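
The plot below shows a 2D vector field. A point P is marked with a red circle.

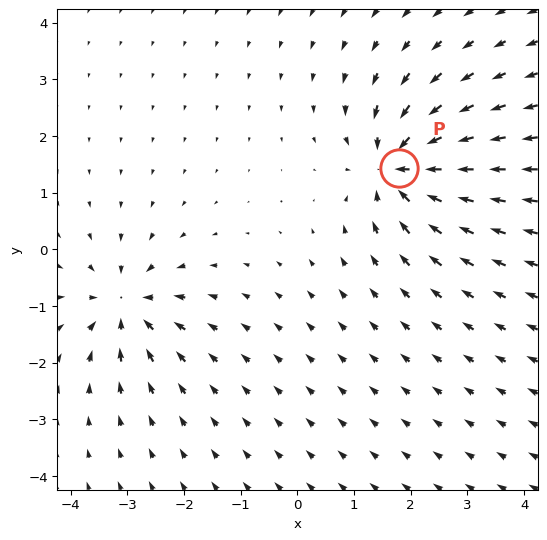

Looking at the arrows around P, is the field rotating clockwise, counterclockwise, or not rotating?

Near P at (1.8, 1.4) the arrows show no circulation. The curl there is ≈0.

not rotating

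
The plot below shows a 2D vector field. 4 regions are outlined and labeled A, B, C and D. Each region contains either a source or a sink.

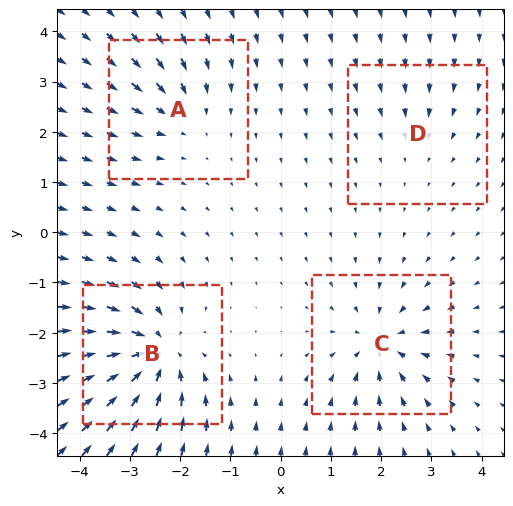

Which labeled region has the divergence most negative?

Divergence at each region's feature centre — A: about -4, B: about -8, C: about -6, D: about -2. Region B is most negative.

B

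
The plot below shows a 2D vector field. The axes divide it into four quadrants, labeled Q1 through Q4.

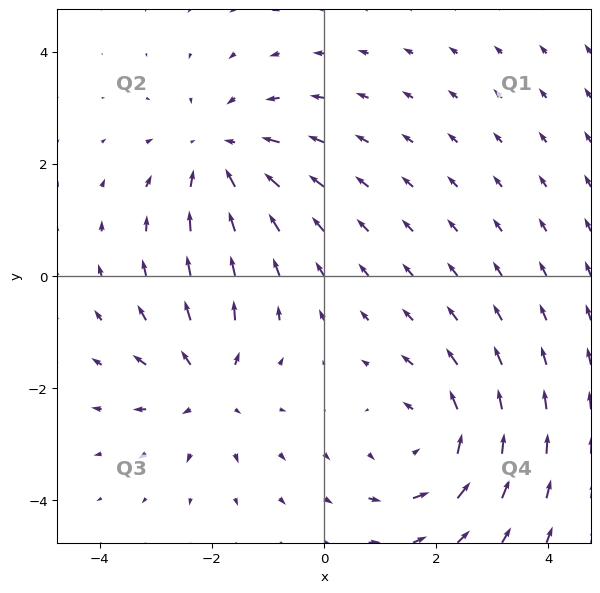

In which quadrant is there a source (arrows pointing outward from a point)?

Q3

The source sits at approximately (-2.1, -2.0), which lies in quadrant Q3. The divergence there is about +4, positive as expected for a source.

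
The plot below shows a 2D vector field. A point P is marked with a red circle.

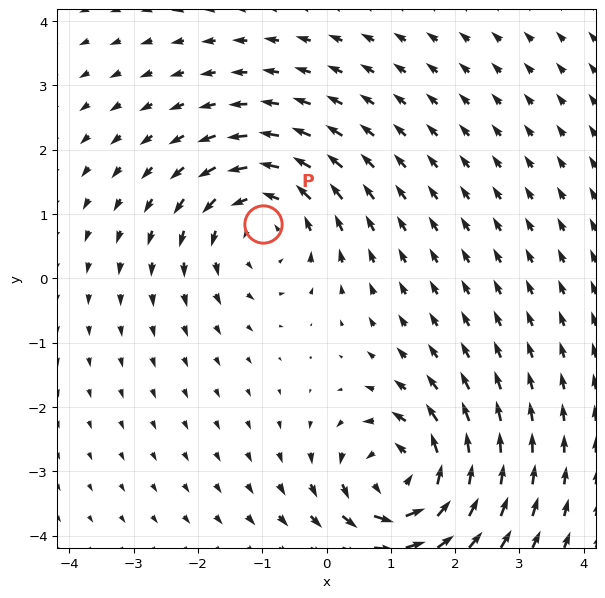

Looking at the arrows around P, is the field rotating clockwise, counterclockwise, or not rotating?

Near P at (-1.0, 0.8) the arrows circulate counterclockwise. The curl (z-component) there is about +4; positive curl means counterclockwise rotation.

counterclockwise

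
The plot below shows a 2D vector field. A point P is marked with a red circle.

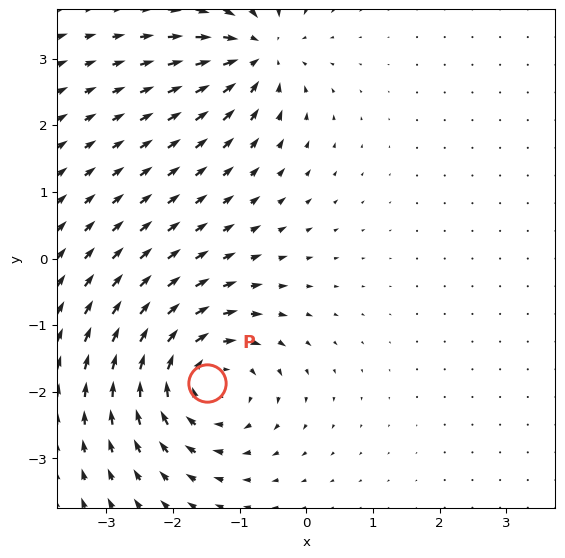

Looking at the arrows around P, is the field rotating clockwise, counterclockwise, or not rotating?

clockwise

Near P at (-1.5, -1.9) the arrows circulate clockwise. The curl (z-component) there is about -5; negative curl means clockwise rotation.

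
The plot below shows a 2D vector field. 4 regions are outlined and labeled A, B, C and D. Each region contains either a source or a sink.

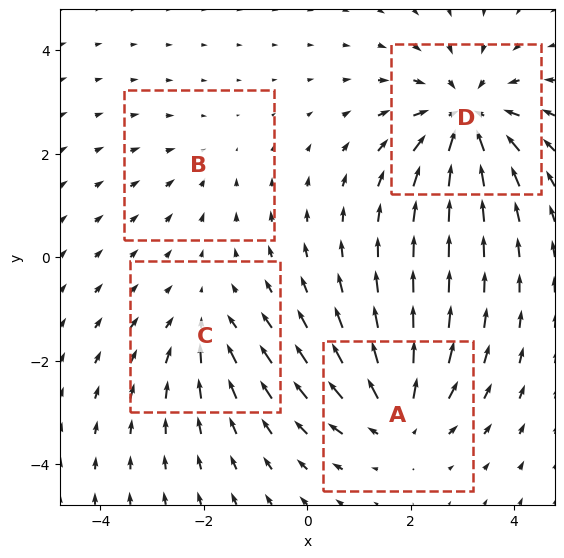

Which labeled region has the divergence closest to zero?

B

Divergence at each region's feature centre — A: about +5, B: about -2, C: about -3, D: about -6. Region B is closest to zero.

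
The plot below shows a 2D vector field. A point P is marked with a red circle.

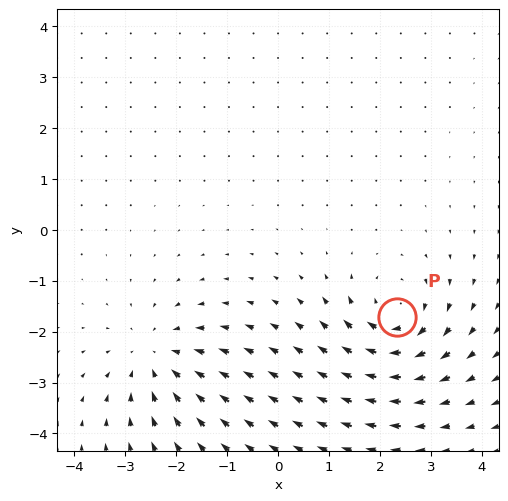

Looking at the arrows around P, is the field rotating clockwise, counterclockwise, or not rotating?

clockwise

Near P at (2.3, -1.7) the arrows circulate clockwise. The curl (z-component) there is about -4; negative curl means clockwise rotation.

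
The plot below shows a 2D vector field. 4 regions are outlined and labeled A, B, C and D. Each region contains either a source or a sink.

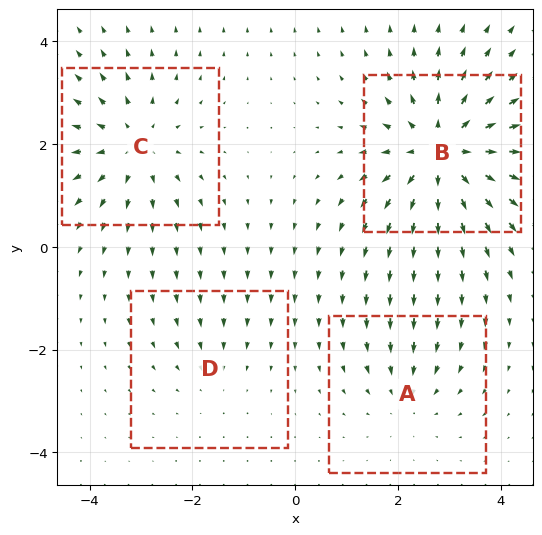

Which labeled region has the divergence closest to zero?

Divergence at each region's feature centre — A: about -3, B: about +7, C: about +5, D: about -2. Region D is closest to zero.

D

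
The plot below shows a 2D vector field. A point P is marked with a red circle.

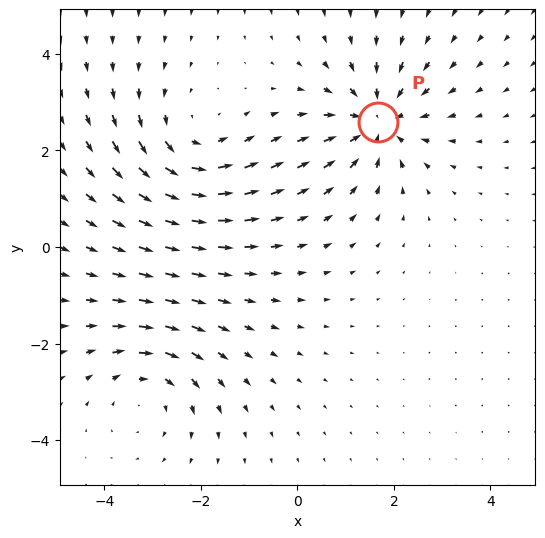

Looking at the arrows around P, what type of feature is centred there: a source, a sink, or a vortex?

At P (1.7, 2.6) the arrows converge inward. Divergence about -5, curl ≈0 — negative divergence with near-zero curl is a sink.

sink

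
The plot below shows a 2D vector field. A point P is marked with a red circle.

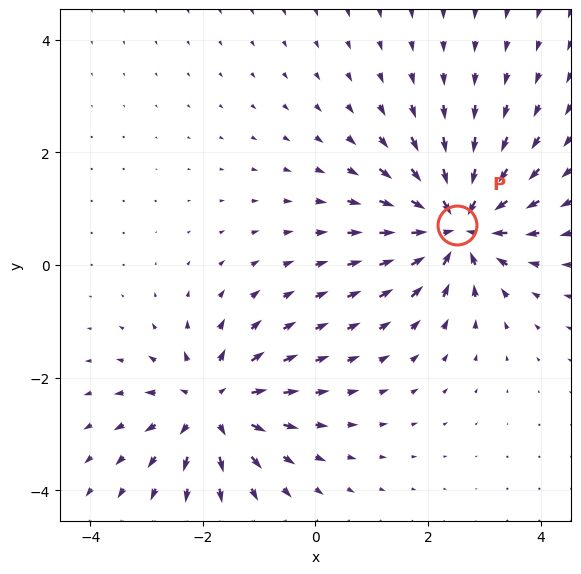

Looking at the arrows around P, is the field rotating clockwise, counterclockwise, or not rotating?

not rotating

Near P at (2.5, 0.7) the arrows show no circulation. The curl there is ≈0.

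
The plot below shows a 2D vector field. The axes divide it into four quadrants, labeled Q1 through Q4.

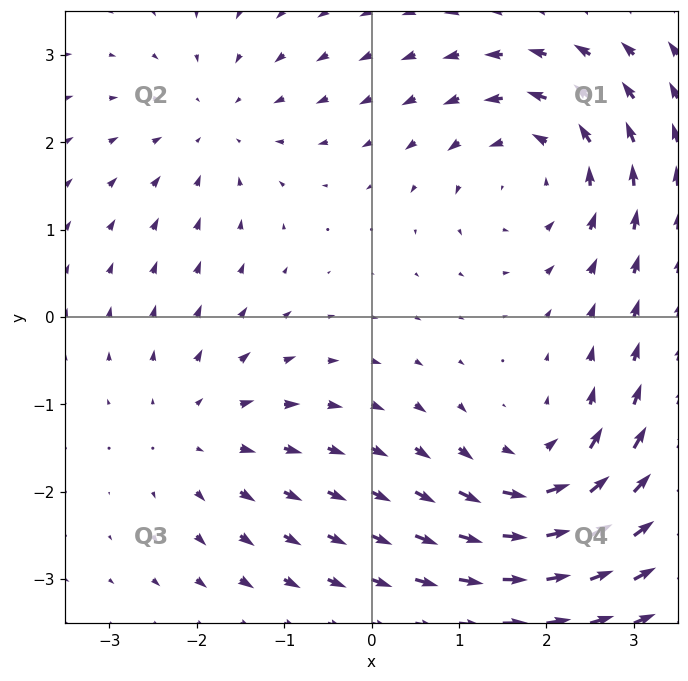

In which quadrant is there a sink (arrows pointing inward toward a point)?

Q2

The sink sits at approximately (-1.8, 2.2), which lies in quadrant Q2. The divergence there is about -3, negative as expected for a sink.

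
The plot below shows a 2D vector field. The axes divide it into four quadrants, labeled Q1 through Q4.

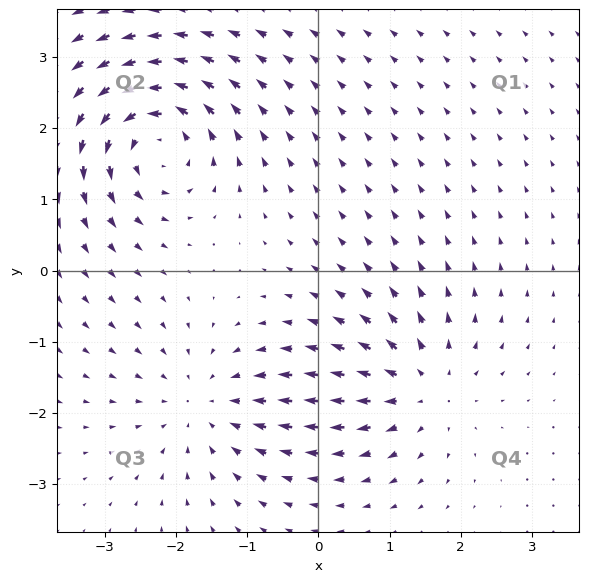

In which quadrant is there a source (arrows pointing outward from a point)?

Q4

The source sits at approximately (1.5, -1.6), which lies in quadrant Q4. The divergence there is about +4, positive as expected for a source.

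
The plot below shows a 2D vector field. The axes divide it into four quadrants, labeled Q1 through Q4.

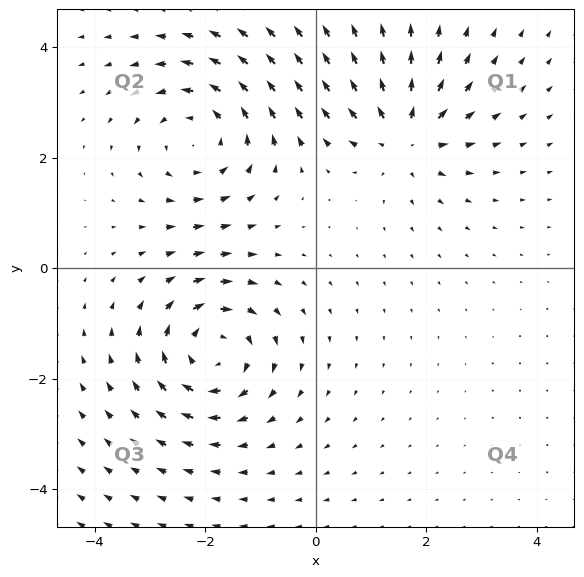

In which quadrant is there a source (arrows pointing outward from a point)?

The source sits at approximately (1.6, 2.4), which lies in quadrant Q1. The divergence there is about +4, positive as expected for a source.

Q1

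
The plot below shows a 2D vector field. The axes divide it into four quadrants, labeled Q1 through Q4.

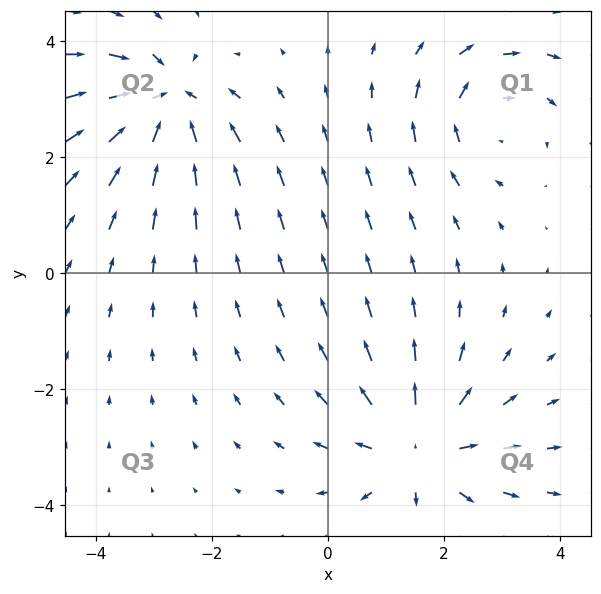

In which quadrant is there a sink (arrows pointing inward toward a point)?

Q2

The sink sits at approximately (-2.8, 3.0), which lies in quadrant Q2. The divergence there is about -4, negative as expected for a sink.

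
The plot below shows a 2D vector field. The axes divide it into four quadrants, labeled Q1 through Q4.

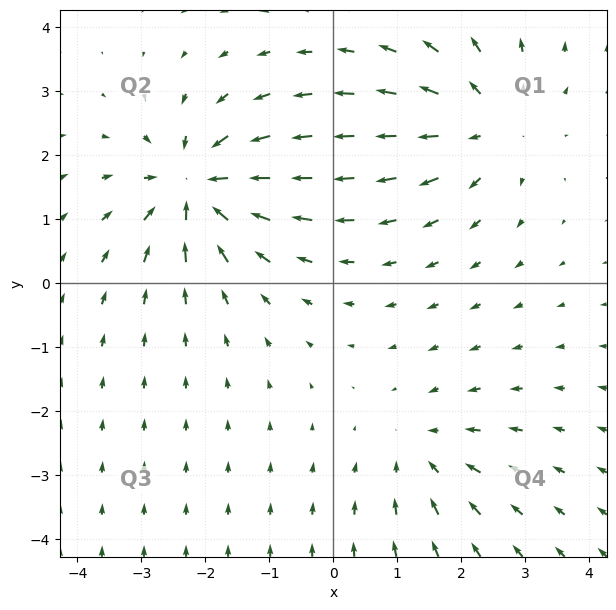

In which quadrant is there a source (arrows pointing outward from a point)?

The source sits at approximately (2.4, 2.5), which lies in quadrant Q1. The divergence there is about +4, positive as expected for a source.

Q1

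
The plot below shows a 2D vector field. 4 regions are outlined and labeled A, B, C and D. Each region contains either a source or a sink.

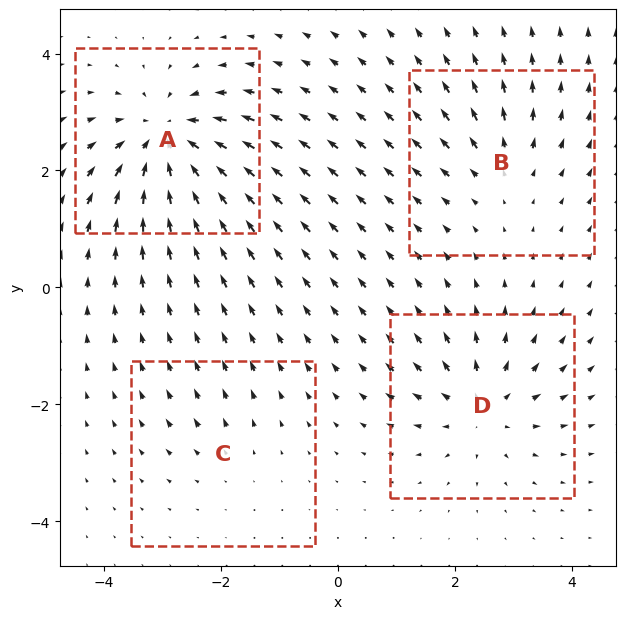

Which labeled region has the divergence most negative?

Divergence at each region's feature centre — A: about -8, B: about +4, C: about +2, D: about +5. Region A is most negative.

A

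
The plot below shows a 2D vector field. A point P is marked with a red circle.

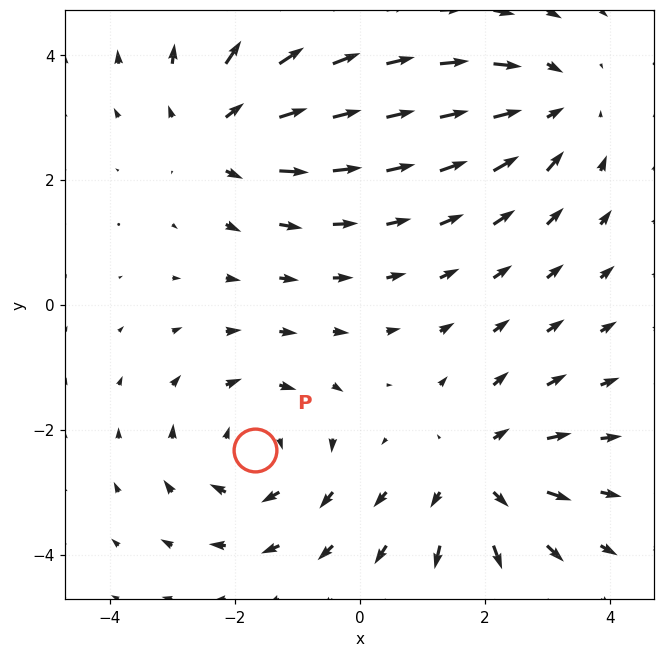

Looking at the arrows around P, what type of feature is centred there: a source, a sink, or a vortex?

At P (-1.7, -2.3) the arrows circulate clockwise. Divergence ≈0, curl about -4 — near-zero divergence with nonzero curl is a vortex.

vortex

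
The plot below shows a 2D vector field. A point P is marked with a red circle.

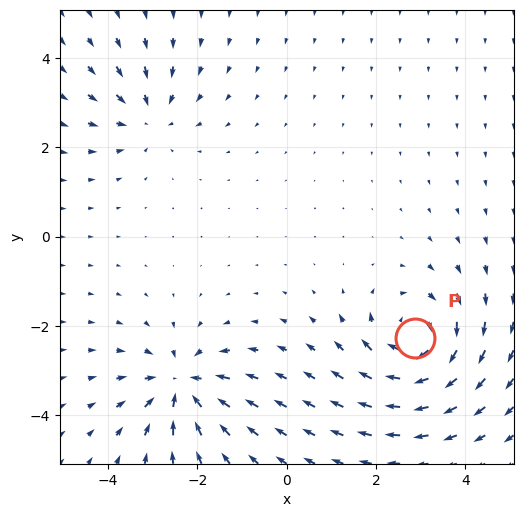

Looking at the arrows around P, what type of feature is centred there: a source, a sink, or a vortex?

vortex

At P (2.9, -2.3) the arrows circulate clockwise. Divergence ≈0, curl about -5 — near-zero divergence with nonzero curl is a vortex.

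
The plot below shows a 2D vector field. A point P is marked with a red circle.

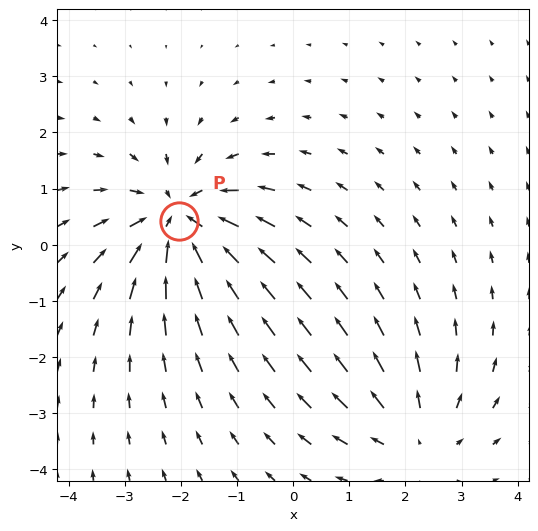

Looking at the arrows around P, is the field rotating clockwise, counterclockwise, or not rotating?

not rotating

Near P at (-2.0, 0.4) the arrows show no circulation. The curl there is ≈0.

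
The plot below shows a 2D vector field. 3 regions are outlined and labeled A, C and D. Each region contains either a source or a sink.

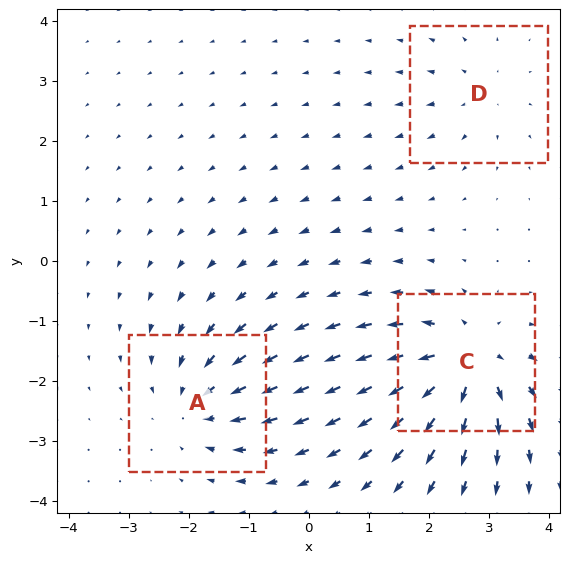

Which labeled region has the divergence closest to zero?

Divergence at each region's feature centre — A: about -4, C: about +6, D: about +2. Region D is closest to zero.

D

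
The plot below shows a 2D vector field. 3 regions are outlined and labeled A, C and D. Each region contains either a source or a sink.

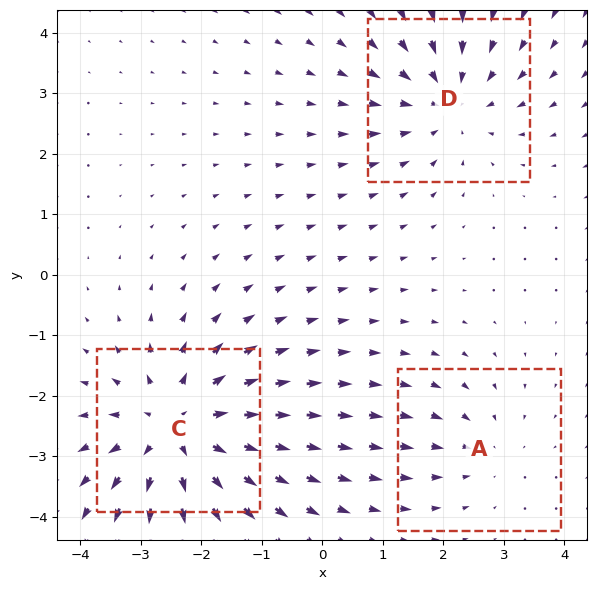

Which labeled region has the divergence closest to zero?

Divergence at each region's feature centre — A: about -2, C: about +4, D: about -3. Region A is closest to zero.

A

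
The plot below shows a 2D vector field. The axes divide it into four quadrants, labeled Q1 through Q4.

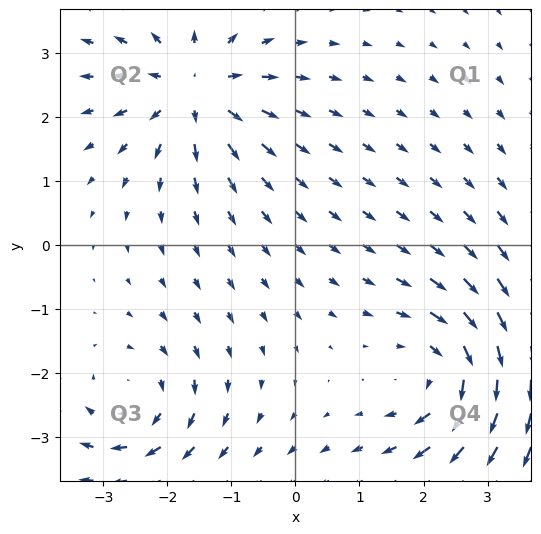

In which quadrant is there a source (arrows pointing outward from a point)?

The source sits at approximately (-1.6, 2.4), which lies in quadrant Q2. The divergence there is about +4, positive as expected for a source.

Q2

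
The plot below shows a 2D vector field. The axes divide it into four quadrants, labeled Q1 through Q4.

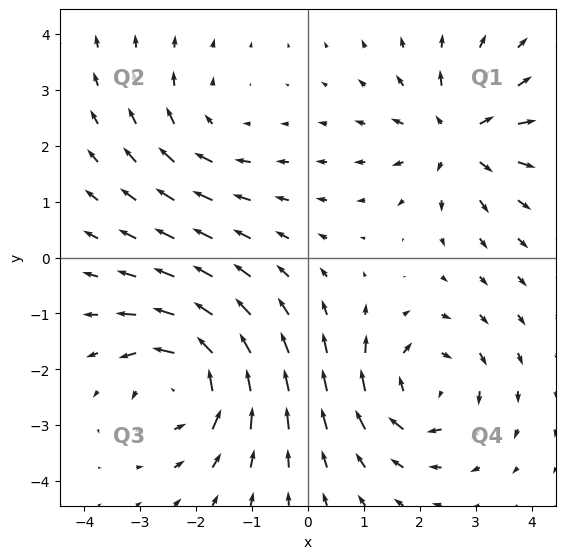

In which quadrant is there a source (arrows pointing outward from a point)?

Q1

The source sits at approximately (2.7, 2.2), which lies in quadrant Q1. The divergence there is about +5, positive as expected for a source.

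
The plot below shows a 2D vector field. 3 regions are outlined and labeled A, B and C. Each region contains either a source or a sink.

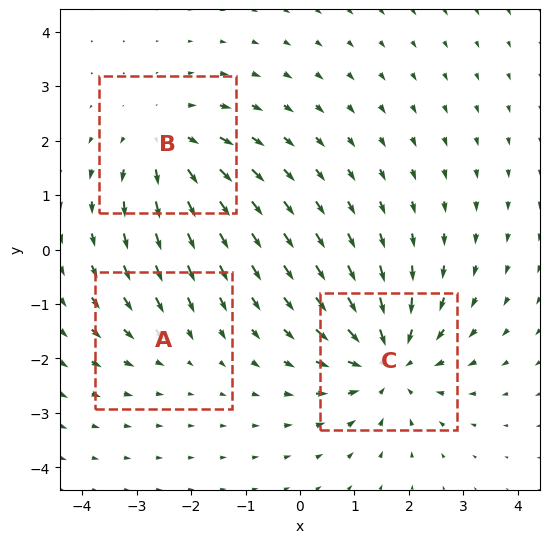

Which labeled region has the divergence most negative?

Divergence at each region's feature centre — A: about -2, B: about +3, C: about -4. Region C is most negative.

C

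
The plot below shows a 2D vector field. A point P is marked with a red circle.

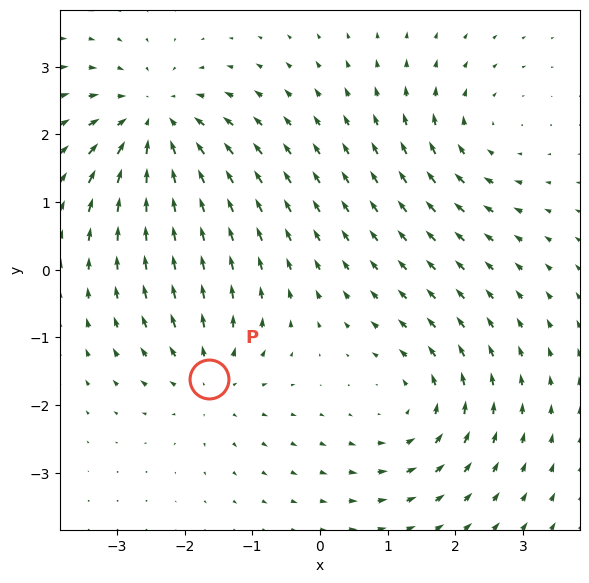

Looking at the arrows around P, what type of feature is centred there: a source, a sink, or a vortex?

source

At P (-1.6, -1.6) the arrows spread outward. Divergence about +4, curl ≈0 — positive divergence with near-zero curl is a source.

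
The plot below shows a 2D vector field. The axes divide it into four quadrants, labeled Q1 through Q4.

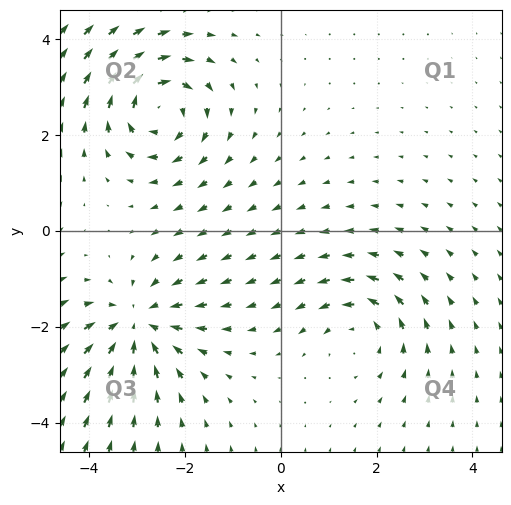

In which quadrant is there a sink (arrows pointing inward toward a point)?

Q3

The sink sits at approximately (-3.0, -2.0), which lies in quadrant Q3. The divergence there is about -4, negative as expected for a sink.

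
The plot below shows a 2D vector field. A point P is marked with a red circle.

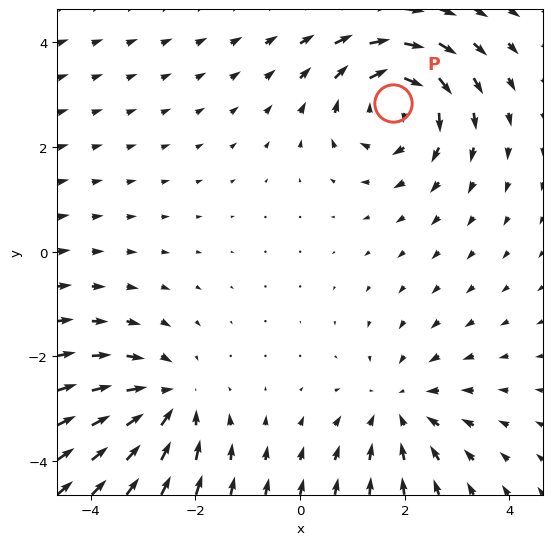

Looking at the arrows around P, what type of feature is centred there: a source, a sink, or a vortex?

At P (1.8, 2.8) the arrows circulate clockwise. Divergence ≈0, curl about -5 — near-zero divergence with nonzero curl is a vortex.

vortex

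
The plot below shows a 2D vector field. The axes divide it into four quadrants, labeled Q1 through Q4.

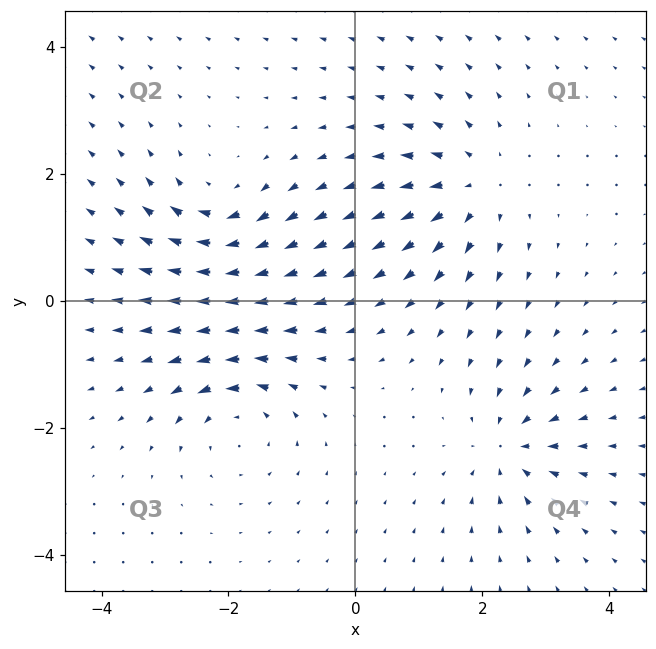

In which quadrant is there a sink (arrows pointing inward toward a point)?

Q4

The sink sits at approximately (2.4, -2.3), which lies in quadrant Q4. The divergence there is about -5, negative as expected for a sink.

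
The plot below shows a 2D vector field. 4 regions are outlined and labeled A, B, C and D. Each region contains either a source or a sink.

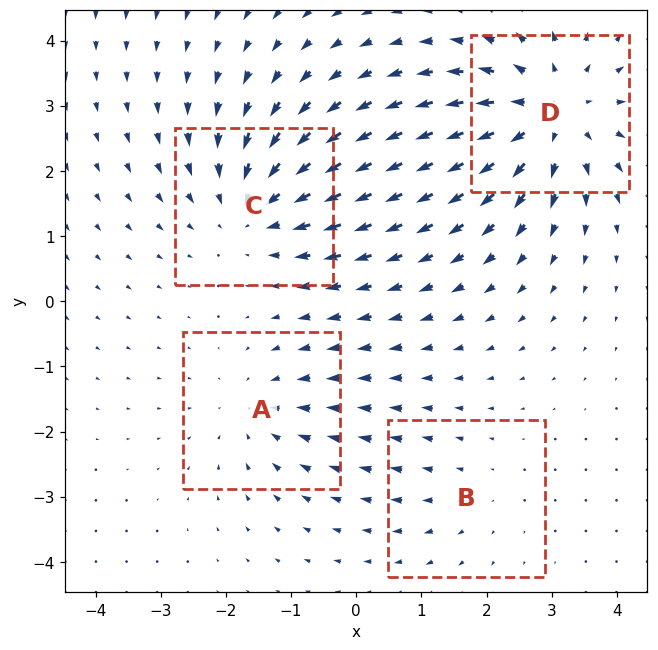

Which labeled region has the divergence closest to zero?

B

Divergence at each region's feature centre — A: about -3, B: about +2, C: about -4, D: about +6. Region B is closest to zero.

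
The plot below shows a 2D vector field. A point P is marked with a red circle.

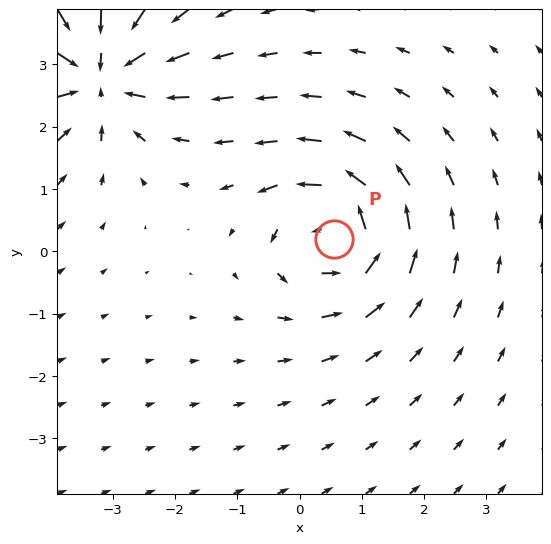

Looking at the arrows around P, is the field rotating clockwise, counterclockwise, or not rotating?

Near P at (0.6, 0.2) the arrows circulate counterclockwise. The curl (z-component) there is about +6; positive curl means counterclockwise rotation.

counterclockwise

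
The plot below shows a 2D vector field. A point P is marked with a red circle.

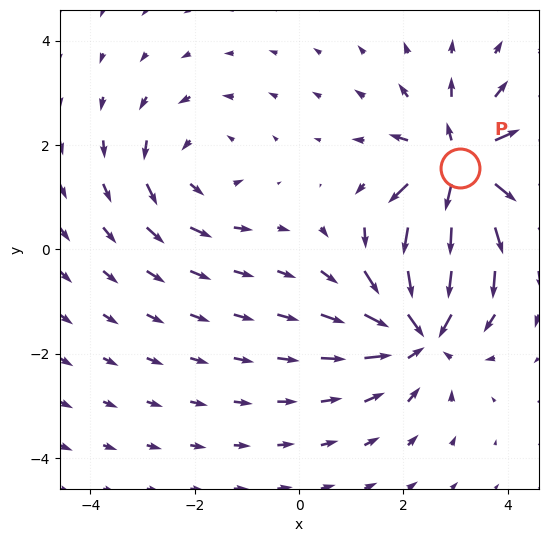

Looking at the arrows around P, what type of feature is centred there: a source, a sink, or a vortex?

source

At P (3.1, 1.6) the arrows spread outward. Divergence about +7, curl ≈0 — positive divergence with near-zero curl is a source.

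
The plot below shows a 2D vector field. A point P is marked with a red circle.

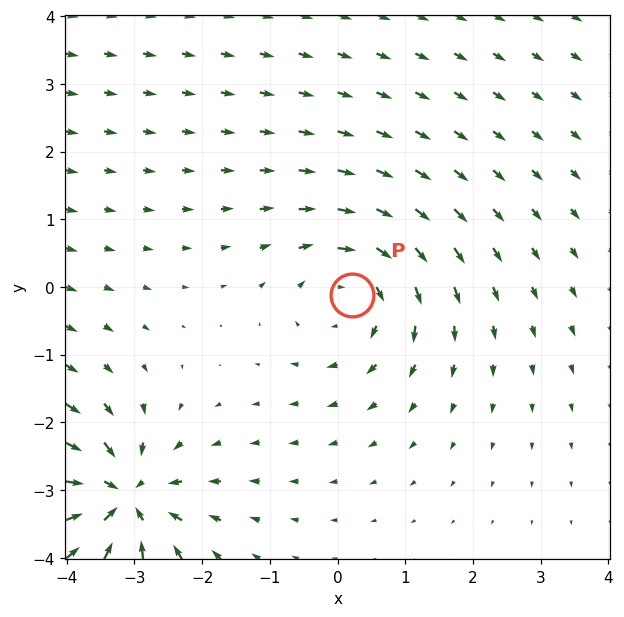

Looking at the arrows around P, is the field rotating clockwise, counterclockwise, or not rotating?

Near P at (0.2, -0.1) the arrows circulate clockwise. The curl (z-component) there is about -4; negative curl means clockwise rotation.

clockwise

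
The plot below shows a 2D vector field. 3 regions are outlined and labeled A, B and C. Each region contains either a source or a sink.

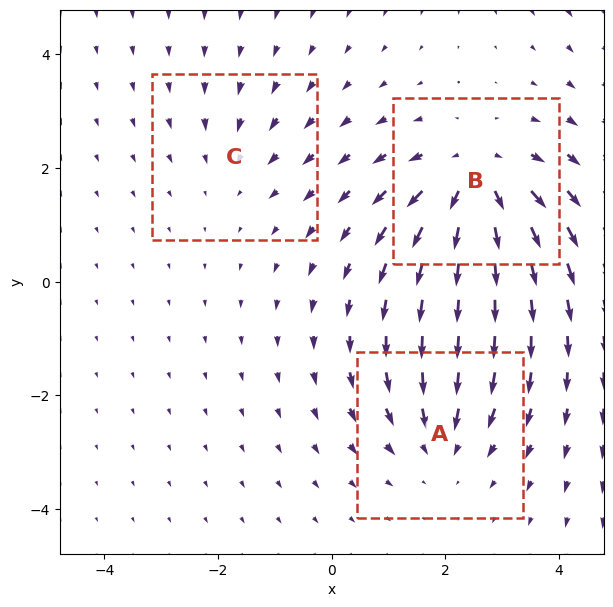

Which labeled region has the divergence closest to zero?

Divergence at each region's feature centre — A: about -3, B: about +5, C: about -2. Region C is closest to zero.

C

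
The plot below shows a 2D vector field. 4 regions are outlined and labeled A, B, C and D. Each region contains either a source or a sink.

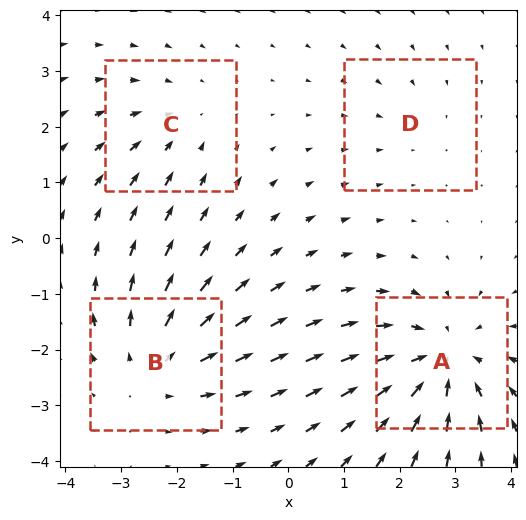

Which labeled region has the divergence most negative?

Divergence at each region's feature centre — A: about -6, B: about +4, C: about -3, D: about -2. Region A is most negative.

A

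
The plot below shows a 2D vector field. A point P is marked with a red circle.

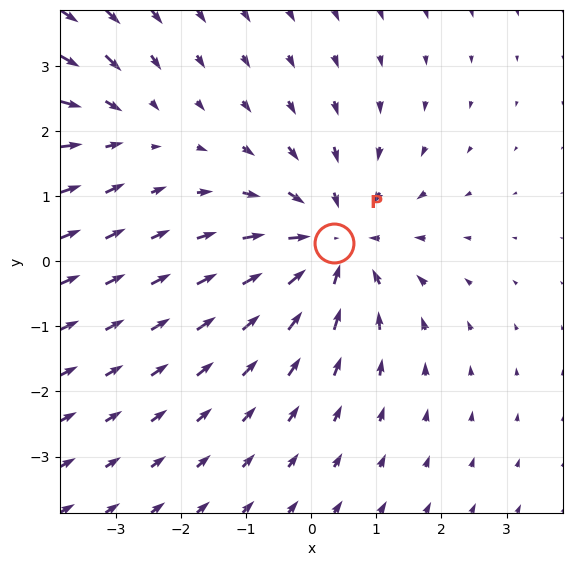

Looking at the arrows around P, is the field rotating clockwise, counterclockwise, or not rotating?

Near P at (0.3, 0.3) the arrows show no circulation. The curl there is ≈0.

not rotating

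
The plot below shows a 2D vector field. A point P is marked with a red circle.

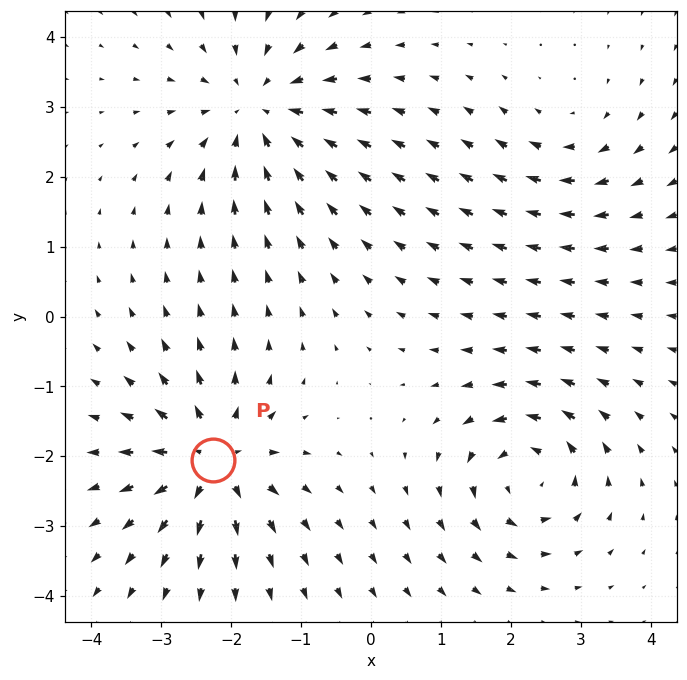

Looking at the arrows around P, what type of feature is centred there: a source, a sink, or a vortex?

At P (-2.3, -2.1) the arrows spread outward. Divergence about +6, curl ≈0 — positive divergence with near-zero curl is a source.

source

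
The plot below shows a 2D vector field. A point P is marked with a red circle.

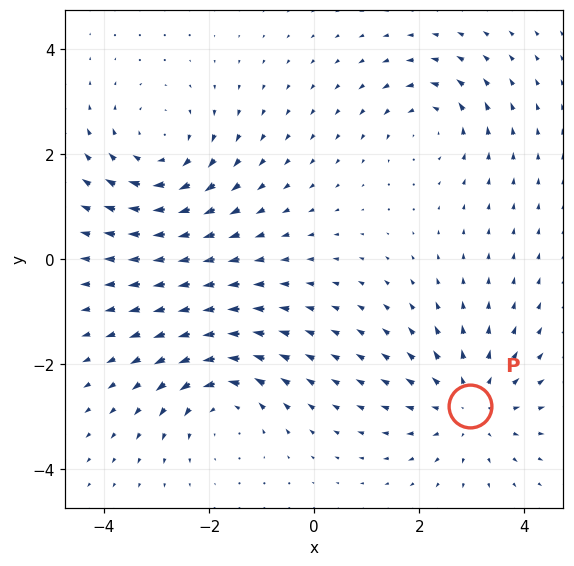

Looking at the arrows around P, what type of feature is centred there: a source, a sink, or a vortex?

source

At P (3.0, -2.8) the arrows spread outward. Divergence about +4, curl ≈0 — positive divergence with near-zero curl is a source.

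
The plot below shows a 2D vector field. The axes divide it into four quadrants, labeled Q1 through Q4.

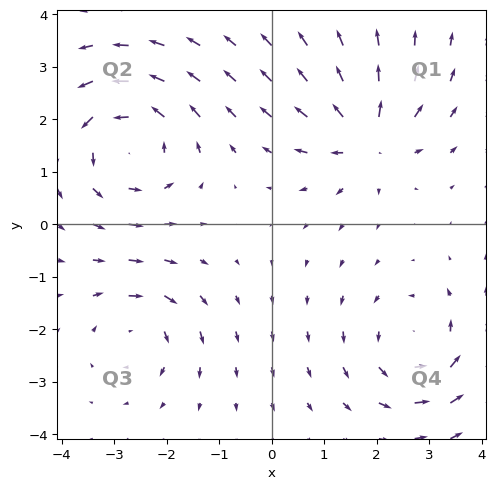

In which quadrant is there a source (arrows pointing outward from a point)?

Q1

The source sits at approximately (1.8, 1.6), which lies in quadrant Q1. The divergence there is about +5, positive as expected for a source.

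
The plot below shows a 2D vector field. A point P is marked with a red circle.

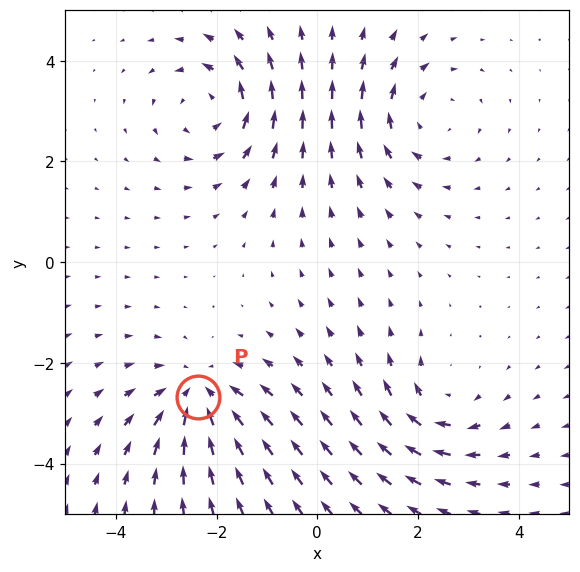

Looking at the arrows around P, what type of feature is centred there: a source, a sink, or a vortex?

sink

At P (-2.4, -2.7) the arrows converge inward. Divergence about -5, curl ≈0 — negative divergence with near-zero curl is a sink.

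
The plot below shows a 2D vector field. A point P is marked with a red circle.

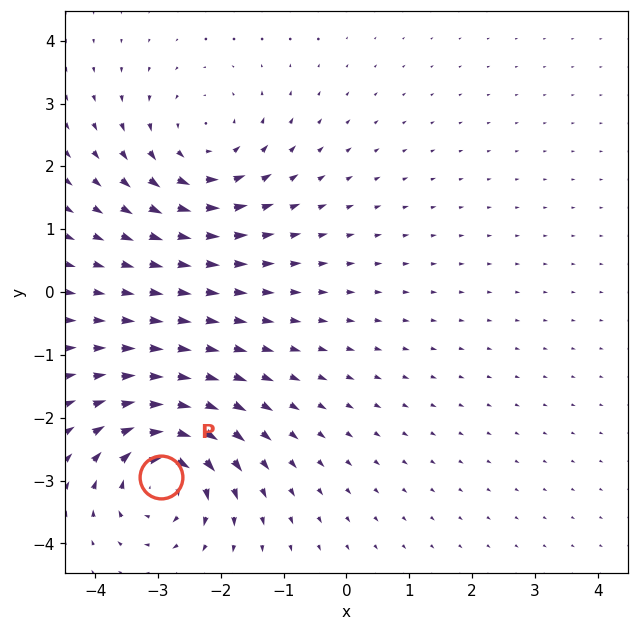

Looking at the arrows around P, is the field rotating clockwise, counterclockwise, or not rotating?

clockwise

Near P at (-3.0, -2.9) the arrows circulate clockwise. The curl (z-component) there is about -5; negative curl means clockwise rotation.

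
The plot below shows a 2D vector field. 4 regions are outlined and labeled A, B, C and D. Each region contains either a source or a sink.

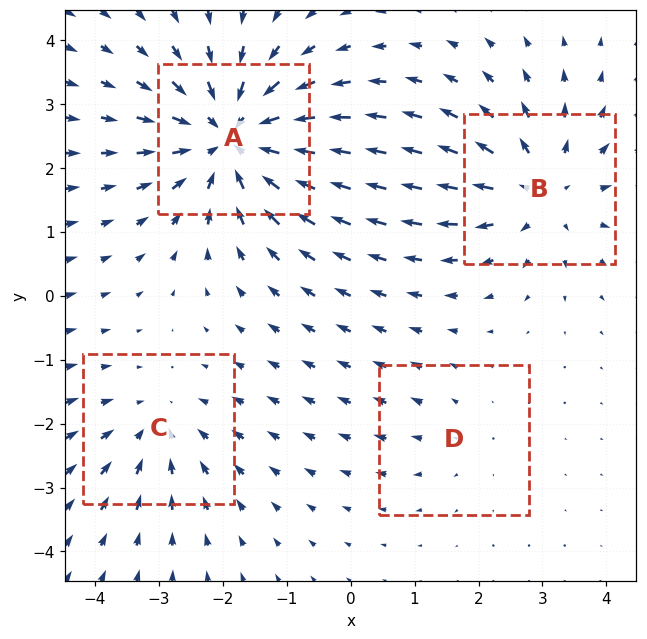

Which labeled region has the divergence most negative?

A

Divergence at each region's feature centre — A: about -7, B: about +5, C: about -3, D: about +2. Region A is most negative.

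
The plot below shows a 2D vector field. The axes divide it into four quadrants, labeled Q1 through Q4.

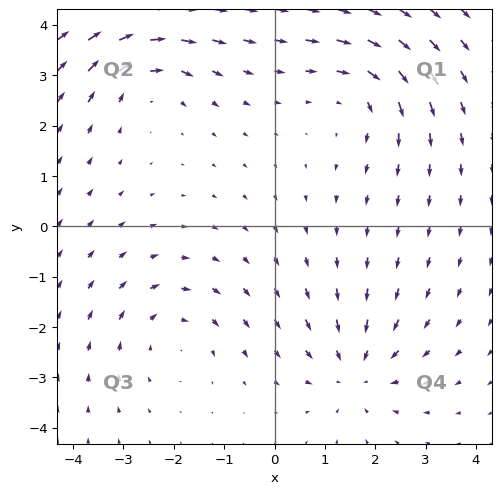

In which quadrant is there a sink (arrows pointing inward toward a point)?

Q4

The sink sits at approximately (1.6, -2.9), which lies in quadrant Q4. The divergence there is about -4, negative as expected for a sink.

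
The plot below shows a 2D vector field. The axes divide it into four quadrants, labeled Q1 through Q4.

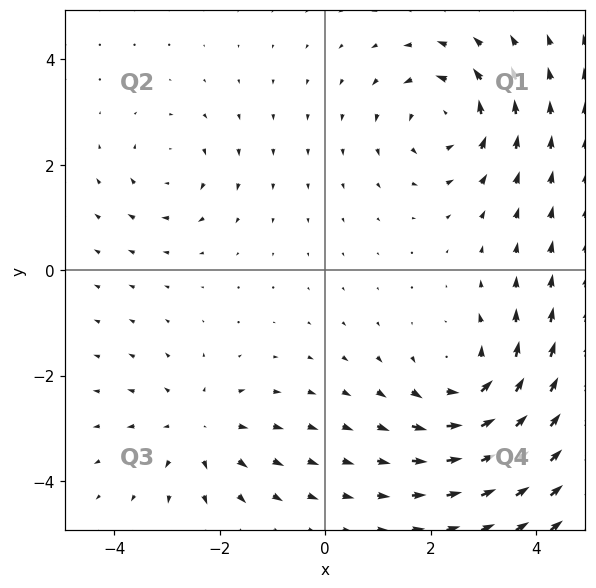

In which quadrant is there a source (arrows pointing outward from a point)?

Q3

The source sits at approximately (-2.4, -3.0), which lies in quadrant Q3. The divergence there is about +3, positive as expected for a source.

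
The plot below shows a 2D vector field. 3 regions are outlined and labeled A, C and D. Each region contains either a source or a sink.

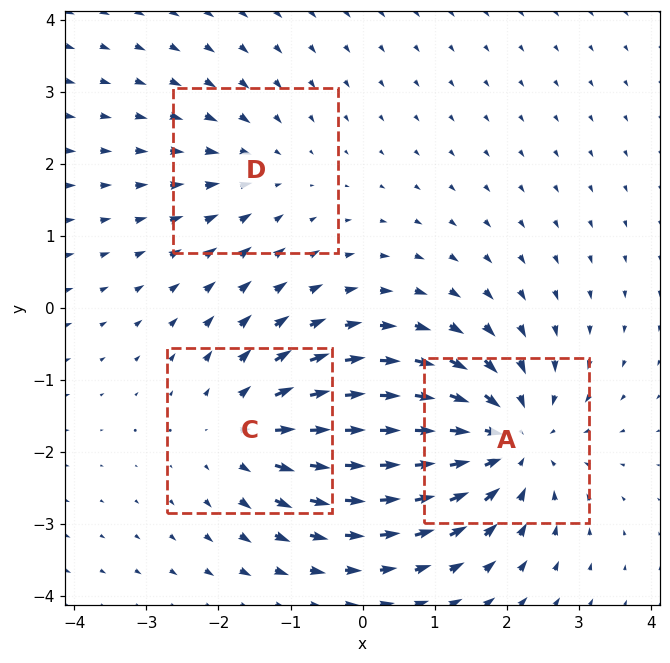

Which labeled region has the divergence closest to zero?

D

Divergence at each region's feature centre — A: about -4, C: about +3, D: about -2. Region D is closest to zero.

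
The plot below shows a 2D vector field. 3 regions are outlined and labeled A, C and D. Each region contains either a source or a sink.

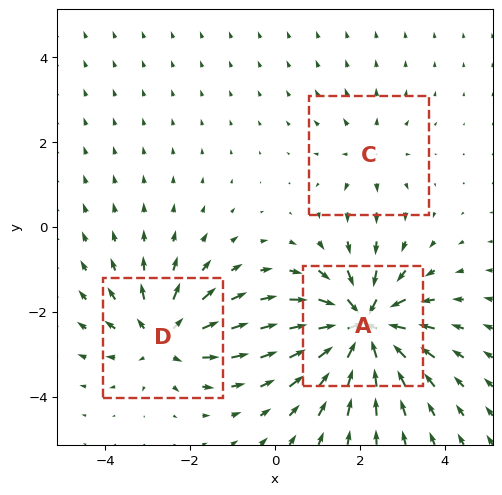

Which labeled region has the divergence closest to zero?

C

Divergence at each region's feature centre — A: about -6, C: about +2, D: about +4. Region C is closest to zero.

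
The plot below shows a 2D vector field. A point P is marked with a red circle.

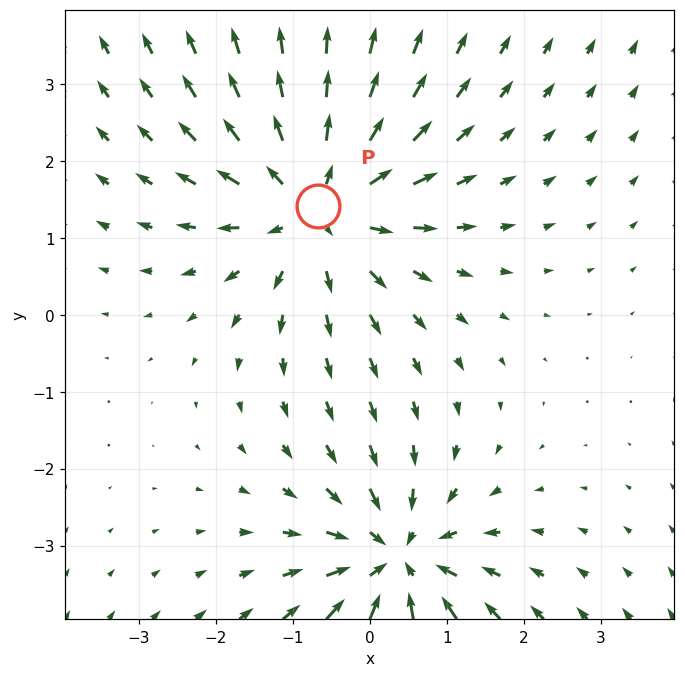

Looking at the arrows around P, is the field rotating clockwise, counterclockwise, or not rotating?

Near P at (-0.7, 1.4) the arrows show no circulation. The curl there is ≈0.

not rotating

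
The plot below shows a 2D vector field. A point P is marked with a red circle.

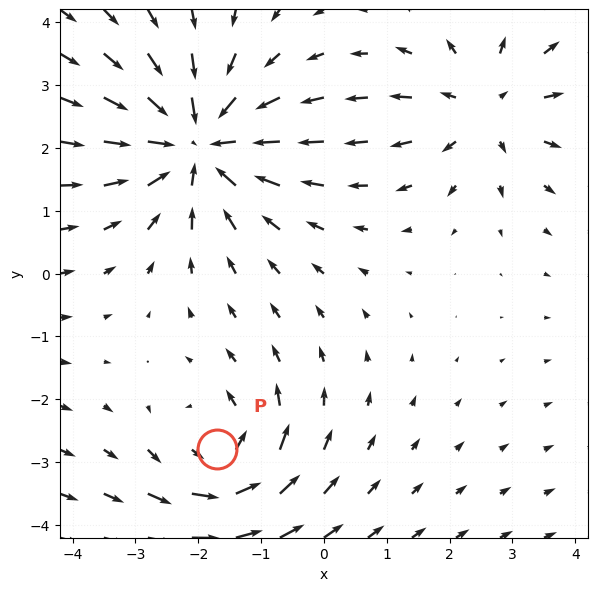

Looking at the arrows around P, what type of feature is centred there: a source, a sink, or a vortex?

At P (-1.7, -2.8) the arrows circulate counterclockwise. Divergence ≈0, curl about +4 — near-zero divergence with nonzero curl is a vortex.

vortex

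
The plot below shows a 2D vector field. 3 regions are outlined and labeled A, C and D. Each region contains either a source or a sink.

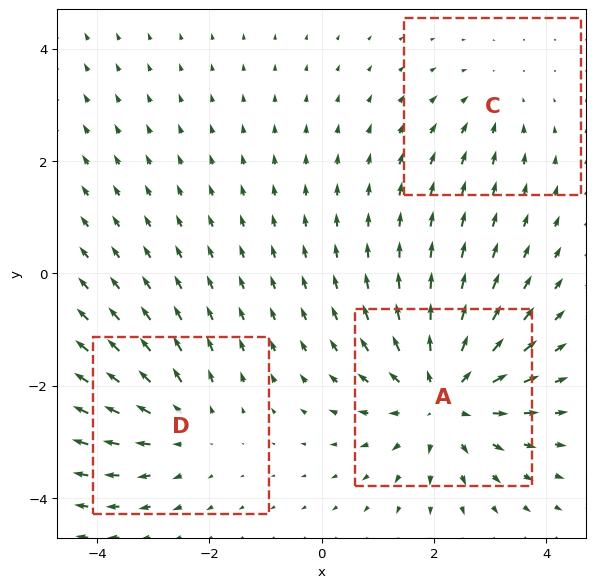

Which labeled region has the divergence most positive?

Divergence at each region's feature centre — A: about +4, C: about -2, D: about +3. Region A is most positive.

A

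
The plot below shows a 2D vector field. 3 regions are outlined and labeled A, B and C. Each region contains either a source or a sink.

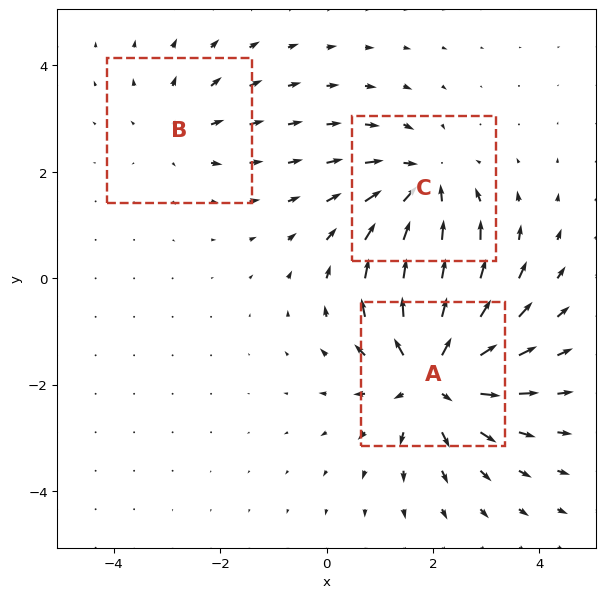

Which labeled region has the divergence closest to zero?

B

Divergence at each region's feature centre — A: about +5, B: about +2, C: about -3. Region B is closest to zero.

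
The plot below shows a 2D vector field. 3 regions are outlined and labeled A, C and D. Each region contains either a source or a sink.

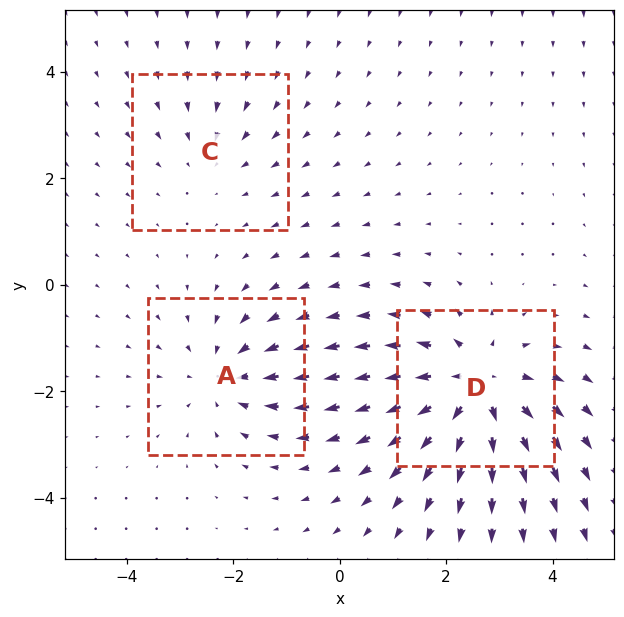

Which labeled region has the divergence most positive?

Divergence at each region's feature centre — A: about -3, C: about -2, D: about +5. Region D is most positive.

D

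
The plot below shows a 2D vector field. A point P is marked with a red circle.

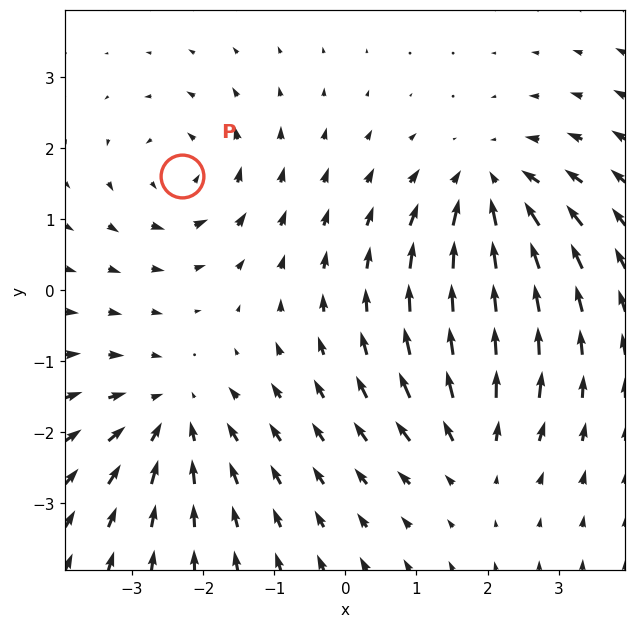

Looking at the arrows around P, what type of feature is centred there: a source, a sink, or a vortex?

At P (-2.3, 1.6) the arrows circulate counterclockwise. Divergence ≈0, curl about +4 — near-zero divergence with nonzero curl is a vortex.

vortex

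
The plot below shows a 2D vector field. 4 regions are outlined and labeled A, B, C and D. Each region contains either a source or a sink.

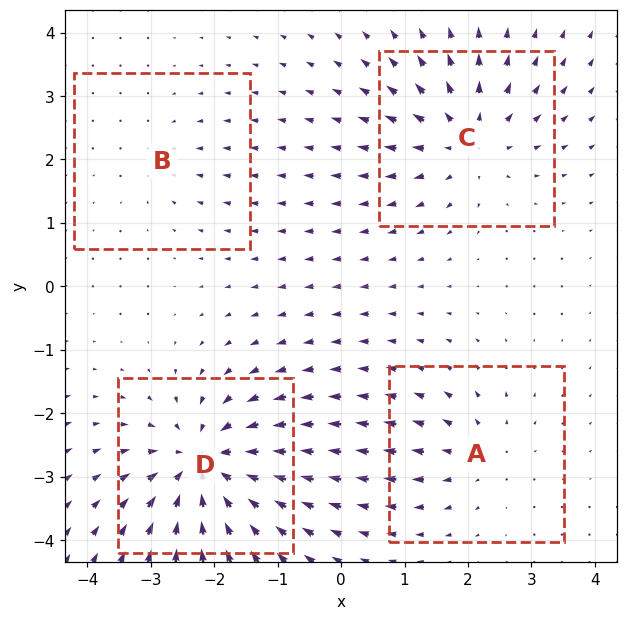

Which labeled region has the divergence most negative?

D

Divergence at each region's feature centre — A: about +3, B: about -2, C: about +5, D: about -7. Region D is most negative.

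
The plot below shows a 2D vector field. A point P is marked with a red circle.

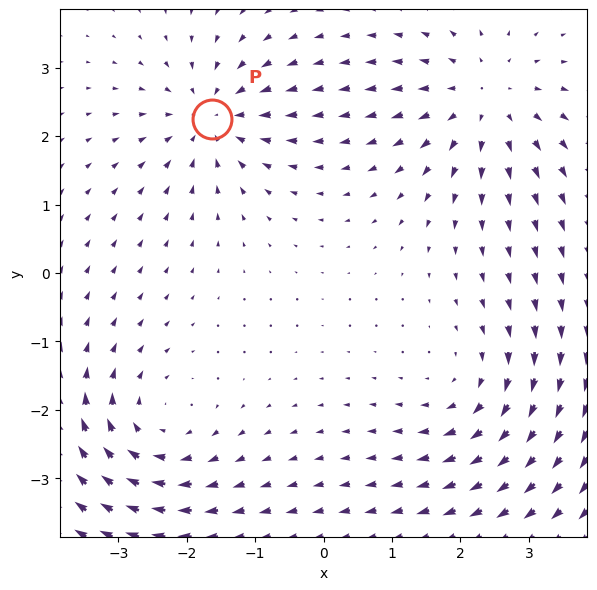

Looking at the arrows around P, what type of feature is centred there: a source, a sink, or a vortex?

At P (-1.6, 2.3) the arrows converge inward. Divergence about -5, curl ≈0 — negative divergence with near-zero curl is a sink.

sink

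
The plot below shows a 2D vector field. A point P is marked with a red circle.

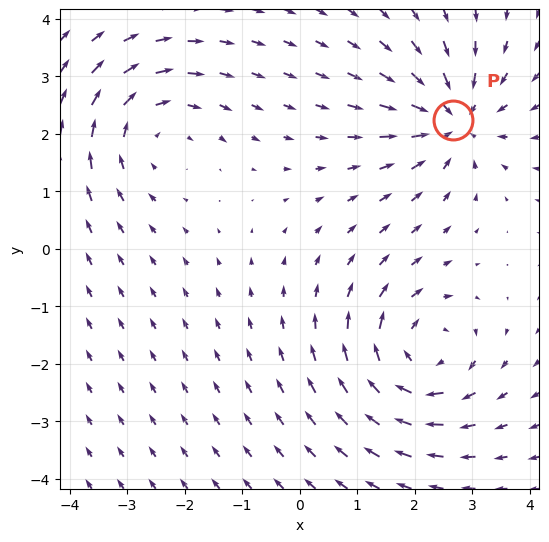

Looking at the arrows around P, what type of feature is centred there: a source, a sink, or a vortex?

At P (2.7, 2.2) the arrows converge inward. Divergence about -5, curl ≈0 — negative divergence with near-zero curl is a sink.

sink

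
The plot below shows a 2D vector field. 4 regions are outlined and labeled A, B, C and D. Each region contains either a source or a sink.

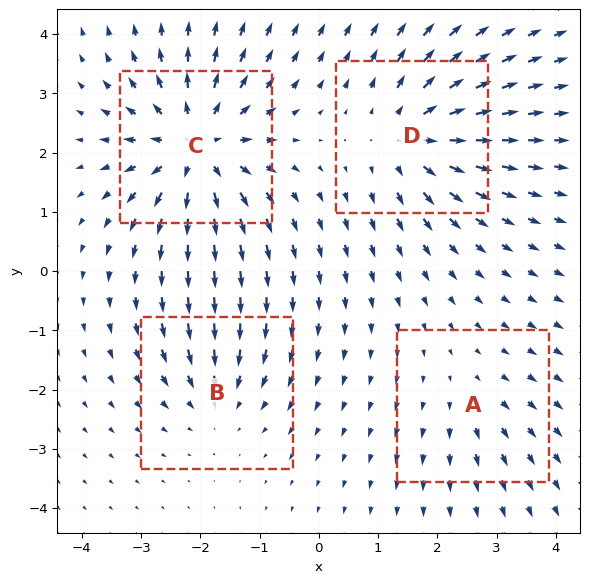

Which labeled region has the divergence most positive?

Divergence at each region's feature centre — A: about +2, B: about -3, C: about +7, D: about +5. Region C is most positive.

C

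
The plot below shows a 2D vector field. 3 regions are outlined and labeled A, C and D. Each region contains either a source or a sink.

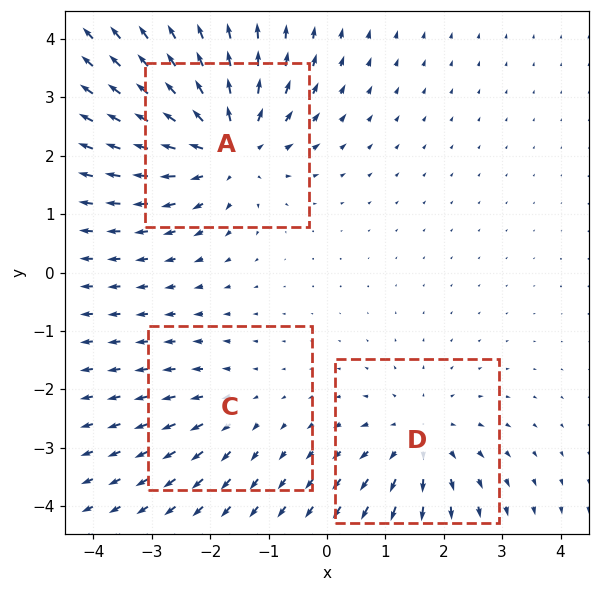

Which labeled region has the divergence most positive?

A

Divergence at each region's feature centre — A: about +5, C: about +2, D: about +3. Region A is most positive.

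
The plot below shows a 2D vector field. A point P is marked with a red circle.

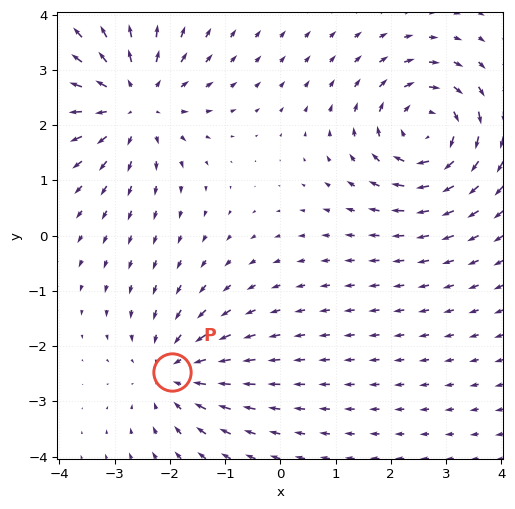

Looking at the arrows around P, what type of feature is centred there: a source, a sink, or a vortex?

At P (-2.0, -2.5) the arrows converge inward. Divergence about -3, curl ≈0 — negative divergence with near-zero curl is a sink.

sink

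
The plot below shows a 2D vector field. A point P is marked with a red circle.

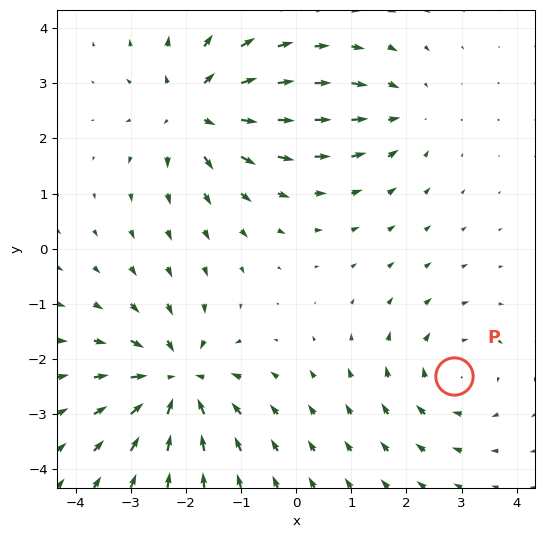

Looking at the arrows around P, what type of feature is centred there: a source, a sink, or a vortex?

vortex

At P (2.9, -2.3) the arrows circulate clockwise. Divergence ≈0, curl about -3 — near-zero divergence with nonzero curl is a vortex.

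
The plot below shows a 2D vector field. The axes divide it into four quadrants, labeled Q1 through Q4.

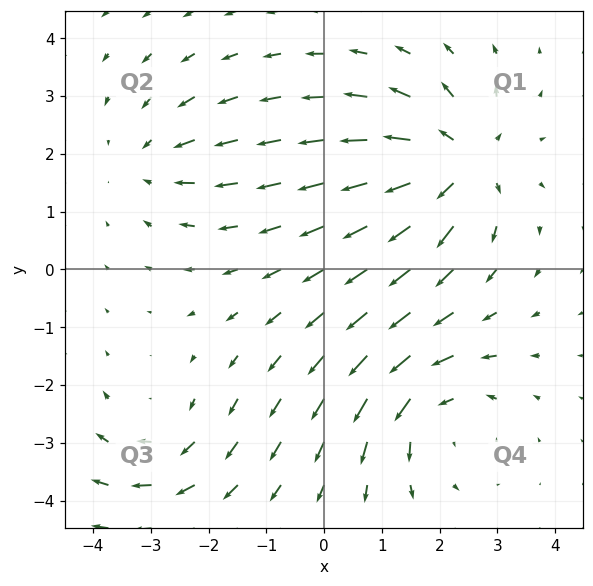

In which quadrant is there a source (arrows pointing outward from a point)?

Q1

The source sits at approximately (2.3, 1.8), which lies in quadrant Q1. The divergence there is about +5, positive as expected for a source.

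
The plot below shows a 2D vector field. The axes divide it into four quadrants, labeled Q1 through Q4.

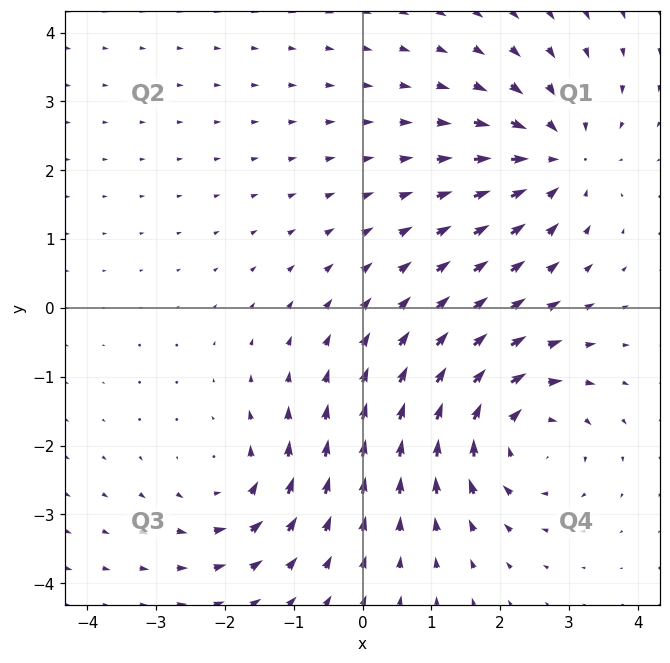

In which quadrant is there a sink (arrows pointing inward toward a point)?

The sink sits at approximately (2.8, 2.2), which lies in quadrant Q1. The divergence there is about -5, negative as expected for a sink.

Q1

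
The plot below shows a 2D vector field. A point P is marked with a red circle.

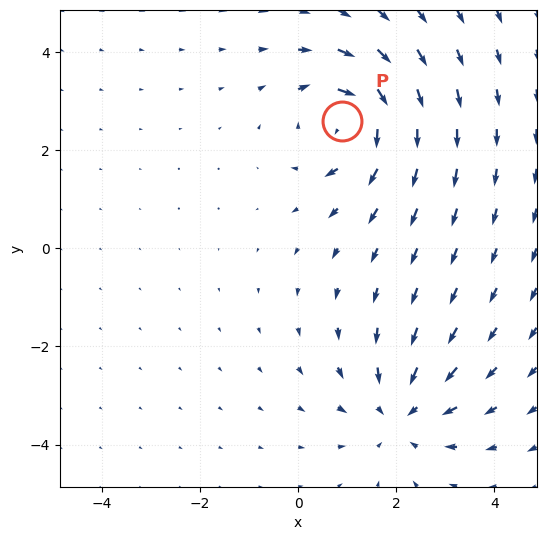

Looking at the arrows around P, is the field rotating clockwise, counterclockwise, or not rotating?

Near P at (0.9, 2.6) the arrows circulate clockwise. The curl (z-component) there is about -6; negative curl means clockwise rotation.

clockwise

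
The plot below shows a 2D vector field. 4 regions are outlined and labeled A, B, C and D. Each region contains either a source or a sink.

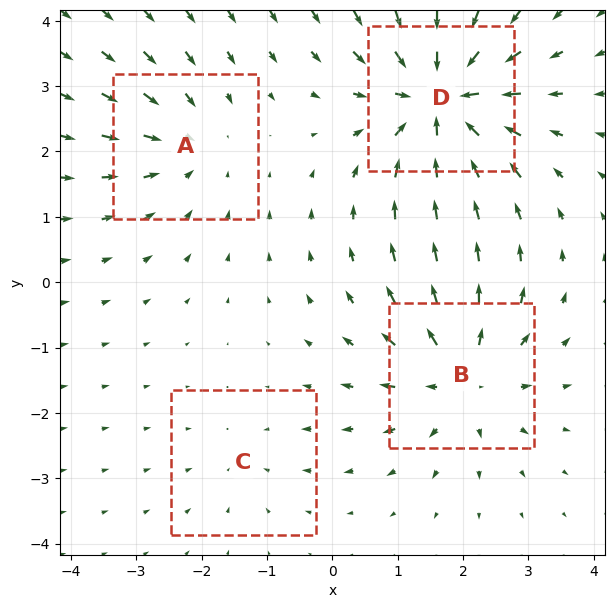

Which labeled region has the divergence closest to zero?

Divergence at each region's feature centre — A: about -4, B: about +5, C: about -2, D: about -7. Region C is closest to zero.

C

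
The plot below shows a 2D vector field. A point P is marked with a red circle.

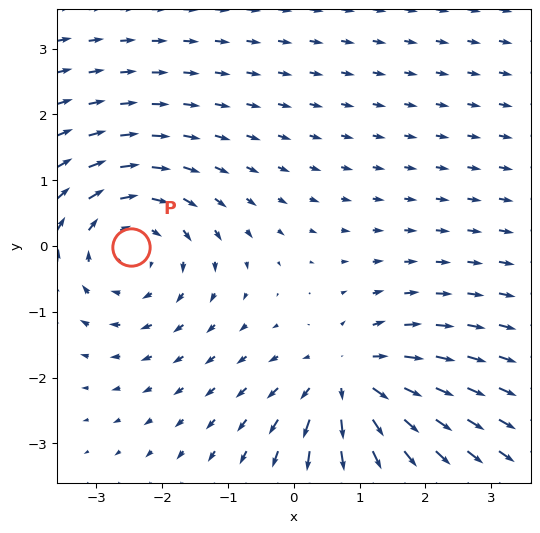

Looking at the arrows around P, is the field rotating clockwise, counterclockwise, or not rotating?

clockwise

Near P at (-2.5, -0.0) the arrows circulate clockwise. The curl (z-component) there is about -3; negative curl means clockwise rotation.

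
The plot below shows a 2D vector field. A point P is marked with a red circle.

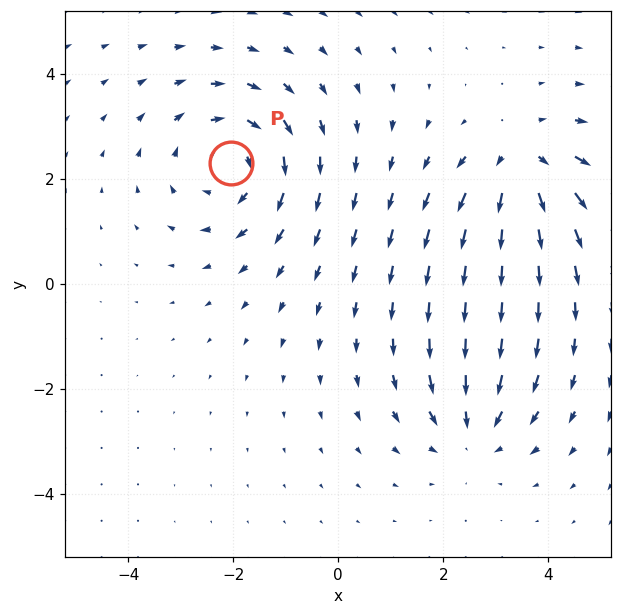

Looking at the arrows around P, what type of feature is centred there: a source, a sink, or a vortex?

vortex

At P (-2.0, 2.3) the arrows circulate clockwise. Divergence ≈0, curl about -4 — near-zero divergence with nonzero curl is a vortex.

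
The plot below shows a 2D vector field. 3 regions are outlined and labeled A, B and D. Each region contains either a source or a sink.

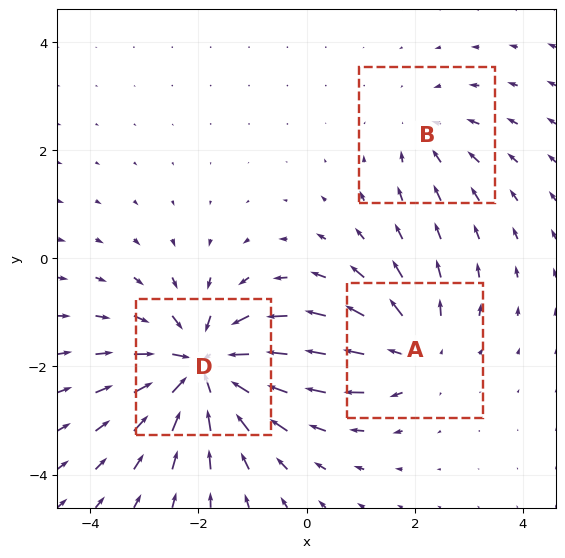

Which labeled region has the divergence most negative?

Divergence at each region's feature centre — A: about +3, B: about -2, D: about -6. Region D is most negative.

D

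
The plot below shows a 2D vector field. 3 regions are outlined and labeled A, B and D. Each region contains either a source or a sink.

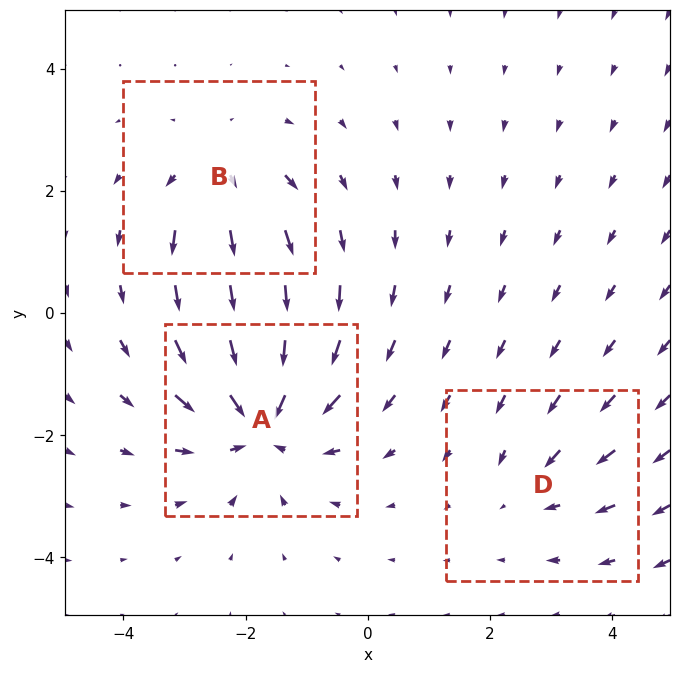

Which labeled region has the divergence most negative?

Divergence at each region's feature centre — A: about -5, B: about +3, D: about -2. Region A is most negative.

A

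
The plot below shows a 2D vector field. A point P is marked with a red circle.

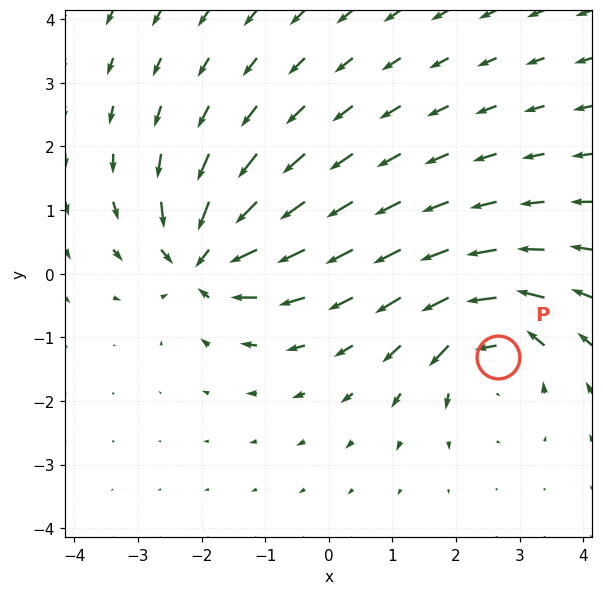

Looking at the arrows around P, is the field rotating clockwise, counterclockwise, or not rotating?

Near P at (2.7, -1.3) the arrows circulate counterclockwise. The curl (z-component) there is about +4; positive curl means counterclockwise rotation.

counterclockwise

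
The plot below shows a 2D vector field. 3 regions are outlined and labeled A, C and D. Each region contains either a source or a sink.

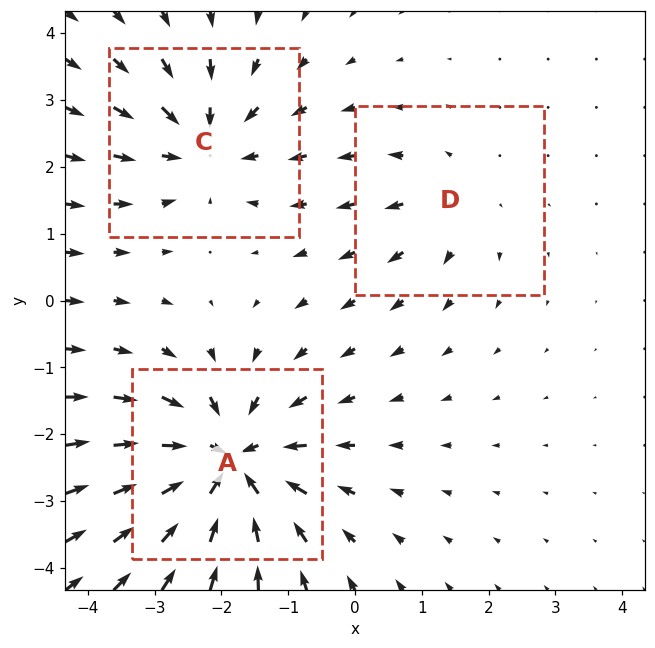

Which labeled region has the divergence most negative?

A

Divergence at each region's feature centre — A: about -6, C: about -4, D: about +2. Region A is most negative.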